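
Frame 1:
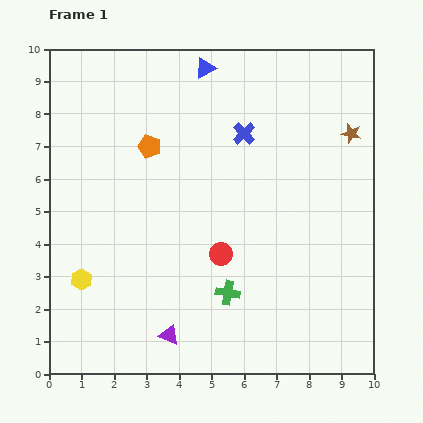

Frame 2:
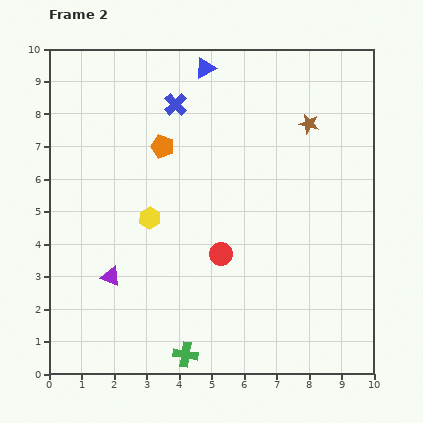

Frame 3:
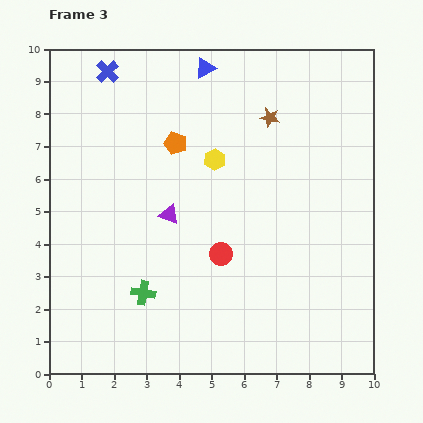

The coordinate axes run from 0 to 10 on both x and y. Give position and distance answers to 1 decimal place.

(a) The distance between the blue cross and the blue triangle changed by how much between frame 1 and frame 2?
-0.9

Distance in frame 1: 2.3. Distance in frame 2: 1.4.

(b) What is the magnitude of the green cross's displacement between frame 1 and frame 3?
2.6

The green cross moved from (5.5, 2.5) to (2.9, 2.5), a distance of √(2.6² + 0.0²) ≈ 2.6.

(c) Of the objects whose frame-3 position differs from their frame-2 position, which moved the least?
the orange pentagon

(moved 0.4)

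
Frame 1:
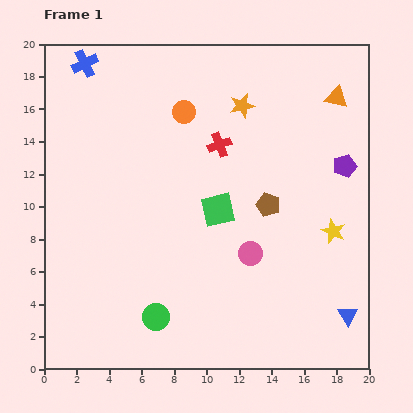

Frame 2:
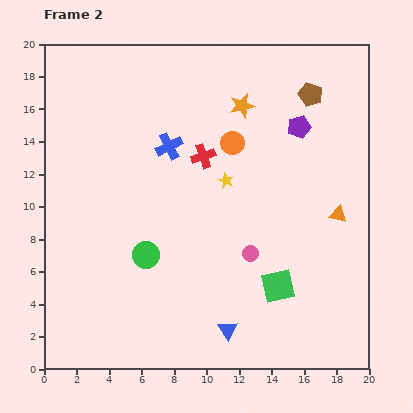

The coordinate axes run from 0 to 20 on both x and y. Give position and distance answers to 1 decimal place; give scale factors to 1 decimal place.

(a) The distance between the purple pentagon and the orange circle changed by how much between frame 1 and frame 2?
-6.2

Distance in frame 1: 10.4. Distance in frame 2: 4.2.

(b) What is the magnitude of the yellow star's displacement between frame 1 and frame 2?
7.3

The yellow star moved from (17.8, 8.5) to (11.2, 11.6), a distance of √(6.6² + 3.1²) ≈ 7.3.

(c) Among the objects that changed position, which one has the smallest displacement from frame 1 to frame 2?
the red cross

(moved 1.2)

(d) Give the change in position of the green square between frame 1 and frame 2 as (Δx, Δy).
(3.7, -4.7)

The green square was at (10.7, 9.8) in frame 1 and (14.4, 5.1) in frame 2.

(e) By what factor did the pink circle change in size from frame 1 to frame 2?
0.7×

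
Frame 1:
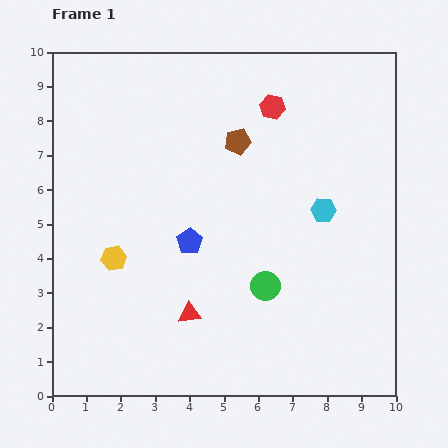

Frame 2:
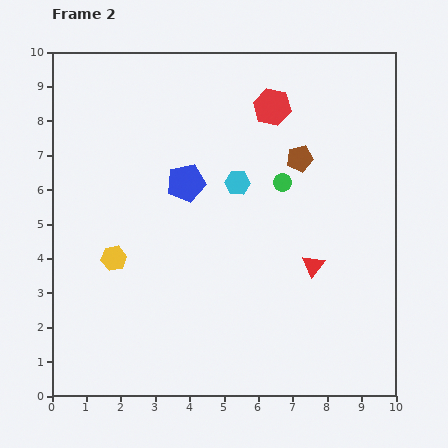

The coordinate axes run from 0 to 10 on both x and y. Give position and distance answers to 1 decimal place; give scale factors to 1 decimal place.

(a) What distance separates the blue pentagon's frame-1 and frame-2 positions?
1.7

The blue pentagon moved from (4.0, 4.5) to (3.9, 6.2), a distance of √(0.1² + 1.7²) ≈ 1.7.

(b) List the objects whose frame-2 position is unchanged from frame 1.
the yellow hexagon, the red hexagon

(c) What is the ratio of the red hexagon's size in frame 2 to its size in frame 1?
1.5×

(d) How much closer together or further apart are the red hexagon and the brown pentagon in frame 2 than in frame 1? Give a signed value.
+0.3

Distance in frame 1: 1.4. Distance in frame 2: 1.7.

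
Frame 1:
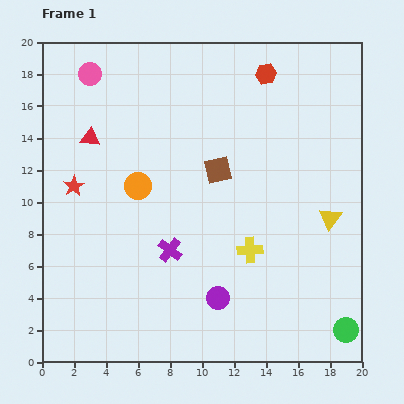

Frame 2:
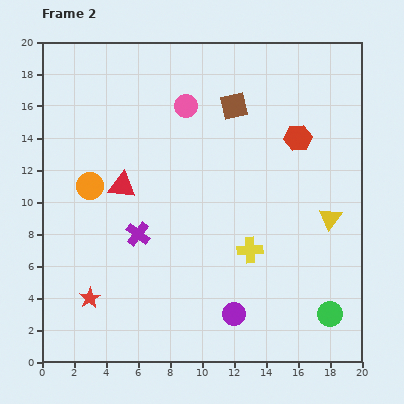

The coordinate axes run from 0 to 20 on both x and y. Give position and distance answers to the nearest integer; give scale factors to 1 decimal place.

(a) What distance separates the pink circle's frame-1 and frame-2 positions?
6

The pink circle moved from (3, 18) to (9, 16), a distance of √(6² + 2²) ≈ 6.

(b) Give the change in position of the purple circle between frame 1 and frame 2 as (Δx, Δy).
(1, -1)

The purple circle was at (11, 4) in frame 1 and (12, 3) in frame 2.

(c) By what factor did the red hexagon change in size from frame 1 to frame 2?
1.3×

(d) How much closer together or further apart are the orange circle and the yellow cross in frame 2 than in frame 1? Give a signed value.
+3

Distance in frame 1: 8. Distance in frame 2: 11.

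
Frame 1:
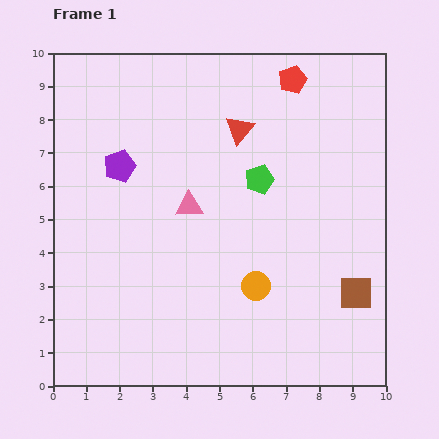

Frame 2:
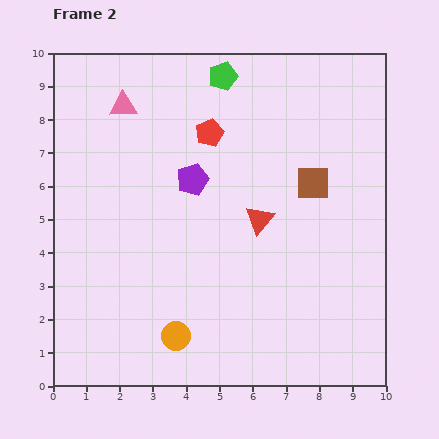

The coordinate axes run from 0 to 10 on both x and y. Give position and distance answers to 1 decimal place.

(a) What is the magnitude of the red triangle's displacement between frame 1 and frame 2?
2.8

The red triangle moved from (5.6, 7.7) to (6.2, 5.0), a distance of √(0.6² + 2.7²) ≈ 2.8.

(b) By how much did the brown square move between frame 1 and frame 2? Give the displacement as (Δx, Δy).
(-1.3, 3.3)

The brown square was at (9.1, 2.8) in frame 1 and (7.8, 6.1) in frame 2.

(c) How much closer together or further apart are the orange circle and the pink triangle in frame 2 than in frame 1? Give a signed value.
+4.0

Distance in frame 1: 3.1. Distance in frame 2: 7.1.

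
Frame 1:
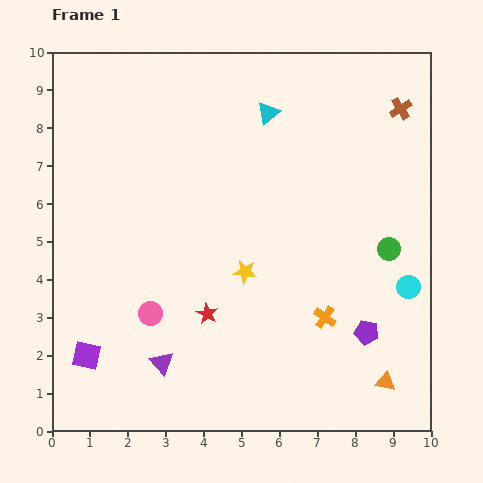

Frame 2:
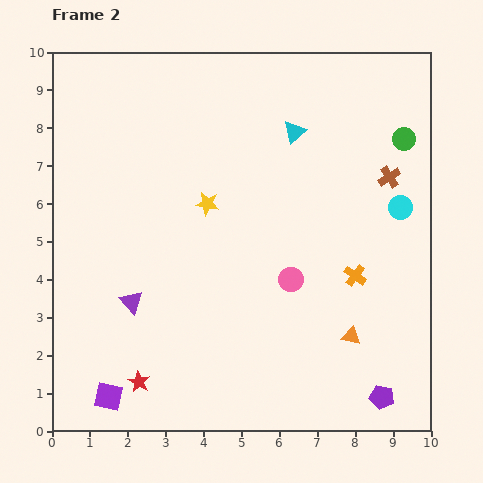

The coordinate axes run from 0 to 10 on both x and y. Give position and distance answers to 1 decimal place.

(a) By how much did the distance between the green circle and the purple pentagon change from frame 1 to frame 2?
+4.5

Distance in frame 1: 2.3. Distance in frame 2: 6.8.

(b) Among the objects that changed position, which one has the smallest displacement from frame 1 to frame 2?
the cyan triangle

(moved 0.9)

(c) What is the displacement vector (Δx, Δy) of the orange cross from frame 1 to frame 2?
(0.8, 1.1)

The orange cross was at (7.2, 3.0) in frame 1 and (8.0, 4.1) in frame 2.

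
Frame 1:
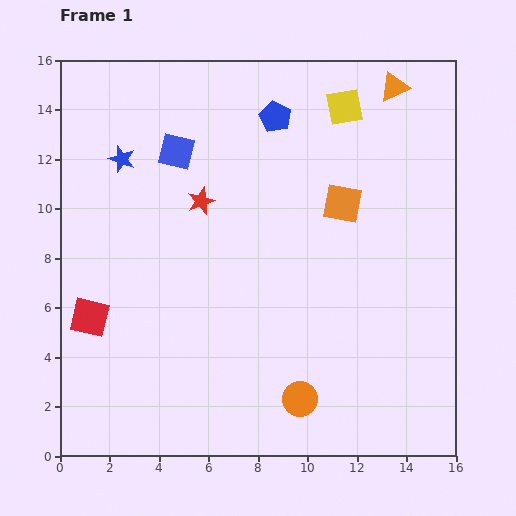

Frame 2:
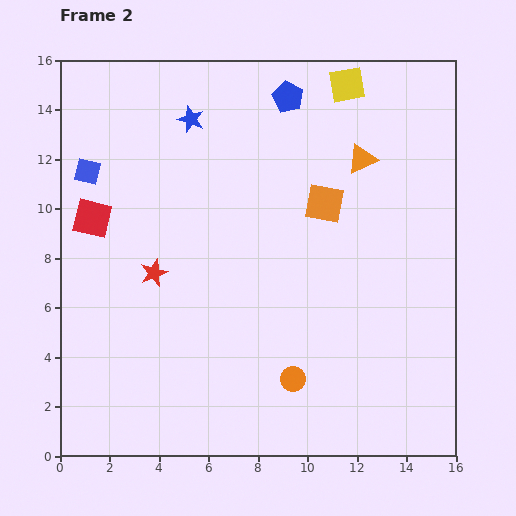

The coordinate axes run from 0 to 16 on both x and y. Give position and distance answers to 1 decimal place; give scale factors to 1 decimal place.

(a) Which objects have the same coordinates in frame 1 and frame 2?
none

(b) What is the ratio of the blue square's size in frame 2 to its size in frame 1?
0.7×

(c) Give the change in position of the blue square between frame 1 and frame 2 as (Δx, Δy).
(-3.6, -0.8)

The blue square was at (4.7, 12.3) in frame 1 and (1.1, 11.5) in frame 2.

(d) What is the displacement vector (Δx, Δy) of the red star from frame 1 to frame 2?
(-1.9, -2.9)

The red star was at (5.7, 10.3) in frame 1 and (3.8, 7.4) in frame 2.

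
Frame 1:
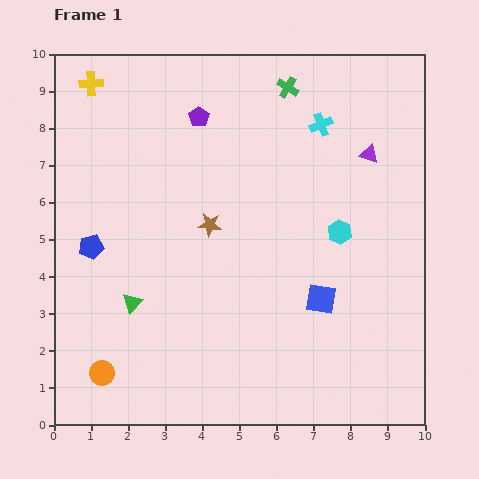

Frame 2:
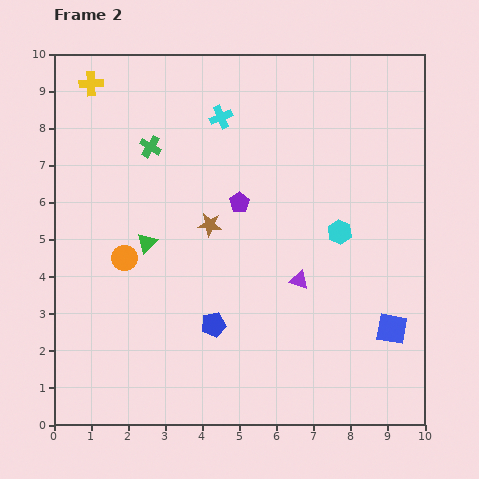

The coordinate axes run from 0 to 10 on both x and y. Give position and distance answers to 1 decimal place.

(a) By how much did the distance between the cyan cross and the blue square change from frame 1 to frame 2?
+2.6

Distance in frame 1: 4.7. Distance in frame 2: 7.3.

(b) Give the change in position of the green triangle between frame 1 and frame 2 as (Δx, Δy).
(0.4, 1.6)

The green triangle was at (2.1, 3.3) in frame 1 and (2.5, 4.9) in frame 2.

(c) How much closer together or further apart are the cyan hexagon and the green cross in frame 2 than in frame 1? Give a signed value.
+1.5

Distance in frame 1: 4.1. Distance in frame 2: 5.6.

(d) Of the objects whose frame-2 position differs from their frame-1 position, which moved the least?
the green triangle

(moved 1.6)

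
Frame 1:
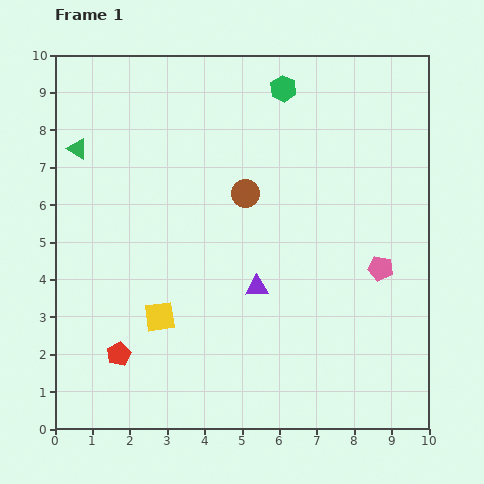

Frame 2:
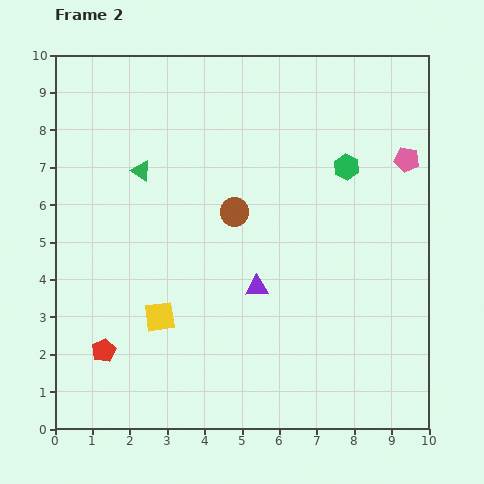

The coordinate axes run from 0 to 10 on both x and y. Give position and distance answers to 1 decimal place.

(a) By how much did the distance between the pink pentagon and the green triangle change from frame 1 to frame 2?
-1.6

Distance in frame 1: 8.7. Distance in frame 2: 7.1.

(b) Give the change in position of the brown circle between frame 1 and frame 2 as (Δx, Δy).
(-0.3, -0.5)

The brown circle was at (5.1, 6.3) in frame 1 and (4.8, 5.8) in frame 2.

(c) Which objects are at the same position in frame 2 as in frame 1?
the yellow square, the purple triangle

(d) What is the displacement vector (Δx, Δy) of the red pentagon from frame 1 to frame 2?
(-0.4, 0.1)

The red pentagon was at (1.7, 2.0) in frame 1 and (1.3, 2.1) in frame 2.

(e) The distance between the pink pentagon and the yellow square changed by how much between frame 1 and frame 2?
+1.8

Distance in frame 1: 6.0. Distance in frame 2: 7.8.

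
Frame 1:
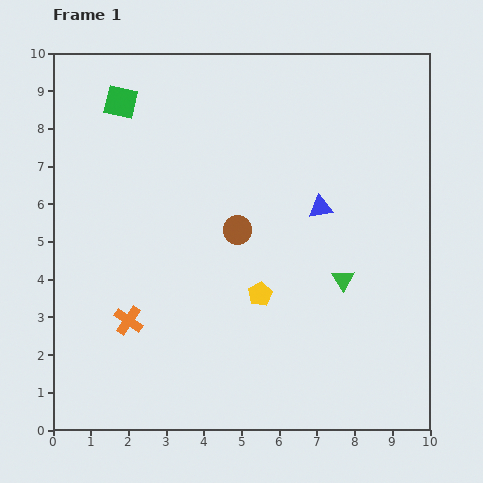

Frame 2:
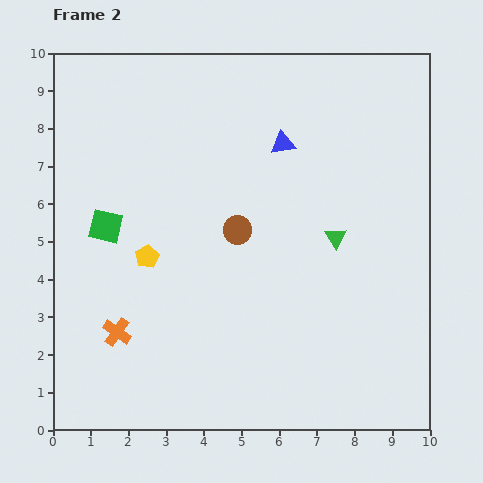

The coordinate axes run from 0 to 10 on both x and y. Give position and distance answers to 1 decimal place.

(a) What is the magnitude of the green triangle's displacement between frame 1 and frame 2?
1.1

The green triangle moved from (7.7, 4.0) to (7.5, 5.1), a distance of √(0.2² + 1.1²) ≈ 1.1.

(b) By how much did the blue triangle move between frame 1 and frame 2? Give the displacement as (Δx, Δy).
(-1.0, 1.7)

The blue triangle was at (7.1, 5.9) in frame 1 and (6.1, 7.6) in frame 2.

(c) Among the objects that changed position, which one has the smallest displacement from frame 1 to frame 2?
the orange cross

(moved 0.4)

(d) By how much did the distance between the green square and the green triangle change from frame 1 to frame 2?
-1.4

Distance in frame 1: 7.5. Distance in frame 2: 6.1.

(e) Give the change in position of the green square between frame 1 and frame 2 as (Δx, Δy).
(-0.4, -3.3)

The green square was at (1.8, 8.7) in frame 1 and (1.4, 5.4) in frame 2.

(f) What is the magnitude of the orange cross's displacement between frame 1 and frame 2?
0.4

The orange cross moved from (2.0, 2.9) to (1.7, 2.6), a distance of √(0.3² + 0.3²) ≈ 0.4.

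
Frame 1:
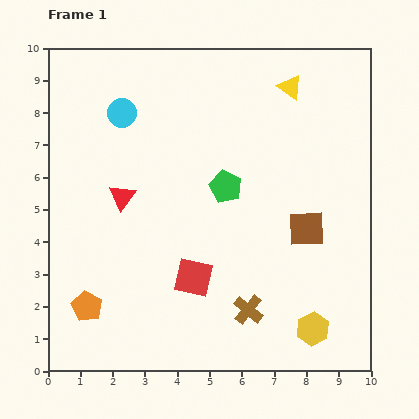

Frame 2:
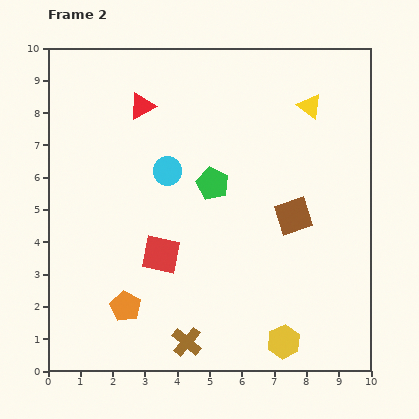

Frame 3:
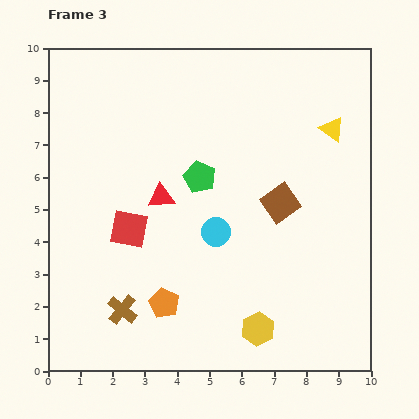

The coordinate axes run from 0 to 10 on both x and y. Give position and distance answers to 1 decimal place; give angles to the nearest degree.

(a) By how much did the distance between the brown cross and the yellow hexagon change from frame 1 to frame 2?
+0.9

Distance in frame 1: 2.1. Distance in frame 2: 3.0.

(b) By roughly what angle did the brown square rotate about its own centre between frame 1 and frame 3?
32° counter-clockwise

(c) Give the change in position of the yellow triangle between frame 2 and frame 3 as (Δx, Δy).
(0.7, -0.7)

The yellow triangle was at (8.1, 8.2) in frame 2 and (8.8, 7.5) in frame 3.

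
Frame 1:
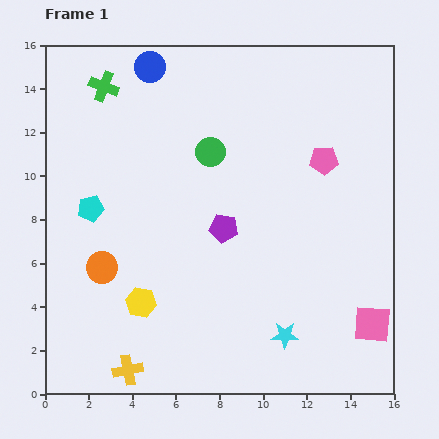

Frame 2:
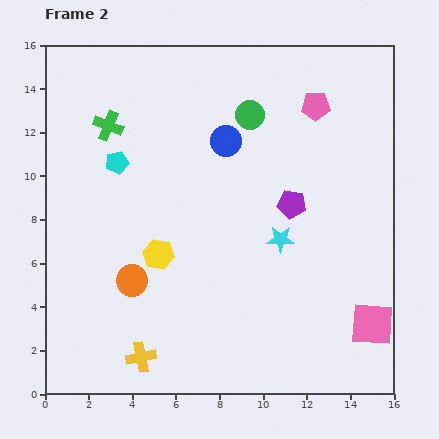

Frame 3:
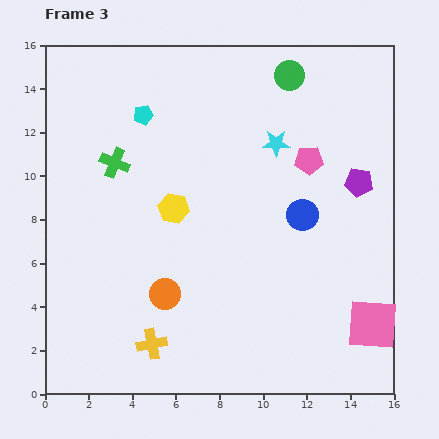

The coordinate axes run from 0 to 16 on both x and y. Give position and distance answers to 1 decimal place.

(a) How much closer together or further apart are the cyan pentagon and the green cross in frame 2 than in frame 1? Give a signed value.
-3.9

Distance in frame 1: 5.6. Distance in frame 2: 1.7.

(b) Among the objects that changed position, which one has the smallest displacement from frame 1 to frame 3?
the pink pentagon

(moved 0.7)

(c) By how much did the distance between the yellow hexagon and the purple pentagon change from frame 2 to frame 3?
+2.1

Distance in frame 2: 6.5. Distance in frame 3: 8.6.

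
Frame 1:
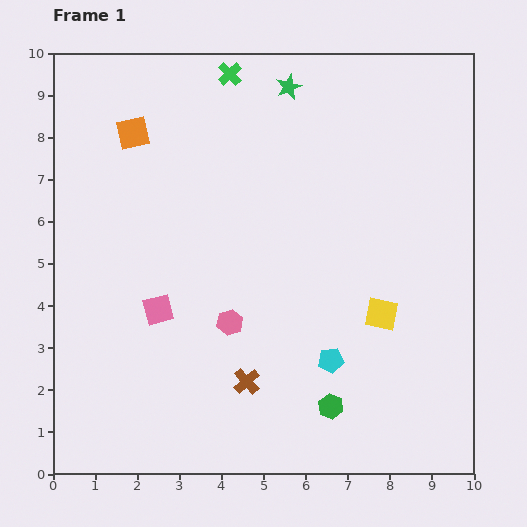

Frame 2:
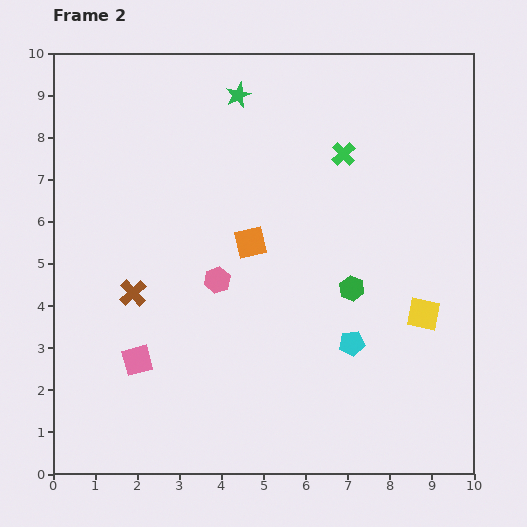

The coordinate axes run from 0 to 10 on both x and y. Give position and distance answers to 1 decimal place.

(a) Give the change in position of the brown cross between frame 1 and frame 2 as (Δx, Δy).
(-2.7, 2.1)

The brown cross was at (4.6, 2.2) in frame 1 and (1.9, 4.3) in frame 2.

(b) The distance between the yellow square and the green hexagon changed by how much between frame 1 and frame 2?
-0.7

Distance in frame 1: 2.5. Distance in frame 2: 1.8.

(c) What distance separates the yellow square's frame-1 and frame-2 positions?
1.0

The yellow square moved from (7.8, 3.8) to (8.8, 3.8), a distance of √(1.0² + 0.0²) ≈ 1.0.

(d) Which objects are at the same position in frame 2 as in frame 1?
none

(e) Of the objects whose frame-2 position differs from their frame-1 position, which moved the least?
the cyan pentagon

(moved 0.6)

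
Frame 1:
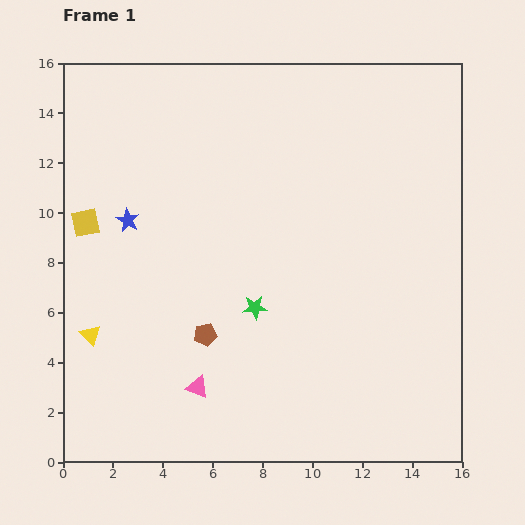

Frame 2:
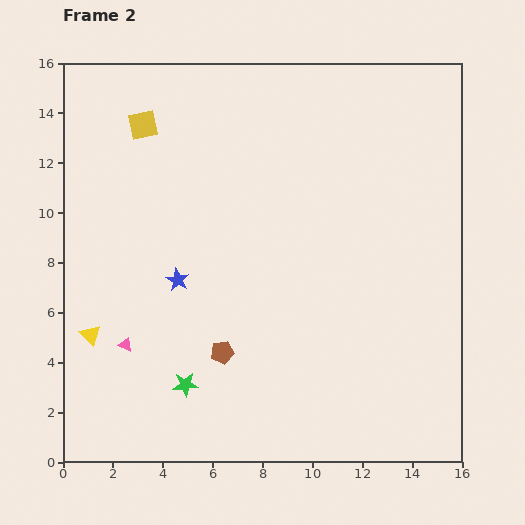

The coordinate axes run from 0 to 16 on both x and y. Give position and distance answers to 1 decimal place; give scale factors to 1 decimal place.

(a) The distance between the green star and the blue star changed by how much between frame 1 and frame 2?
-2.0

Distance in frame 1: 6.2. Distance in frame 2: 4.2.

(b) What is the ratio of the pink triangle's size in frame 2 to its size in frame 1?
0.6×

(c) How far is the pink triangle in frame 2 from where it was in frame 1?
3.4

The pink triangle moved from (5.4, 3.0) to (2.5, 4.7), a distance of √(2.9² + 1.7²) ≈ 3.4.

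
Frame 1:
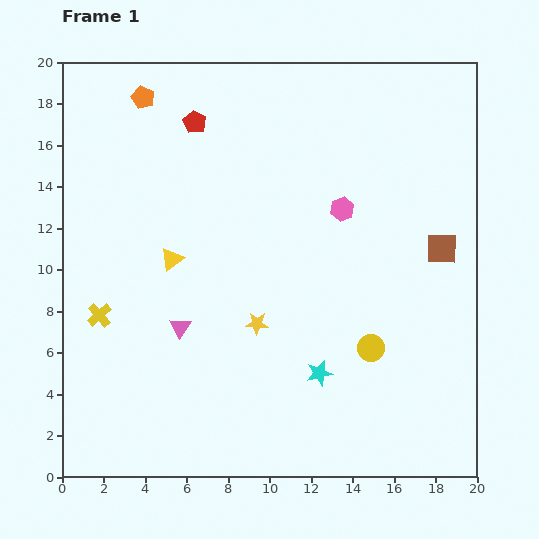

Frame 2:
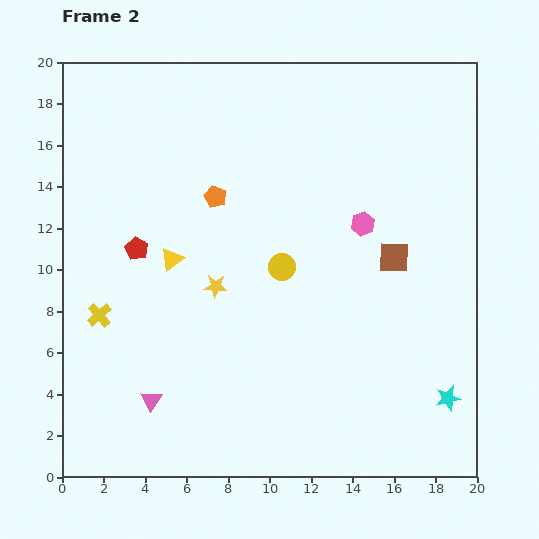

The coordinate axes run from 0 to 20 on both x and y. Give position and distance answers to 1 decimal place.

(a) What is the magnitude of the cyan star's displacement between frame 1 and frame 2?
6.3

The cyan star moved from (12.4, 5.0) to (18.6, 3.8), a distance of √(6.2² + 1.2²) ≈ 6.3.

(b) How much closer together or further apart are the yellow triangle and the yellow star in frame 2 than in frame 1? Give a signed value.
-2.6

Distance in frame 1: 5.1. Distance in frame 2: 2.5.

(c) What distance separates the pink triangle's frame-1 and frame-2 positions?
3.8

The pink triangle moved from (5.7, 7.2) to (4.3, 3.7), a distance of √(1.4² + 3.5²) ≈ 3.8.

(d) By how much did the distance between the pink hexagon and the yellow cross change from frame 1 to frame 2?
+0.6

Distance in frame 1: 12.8. Distance in frame 2: 13.4.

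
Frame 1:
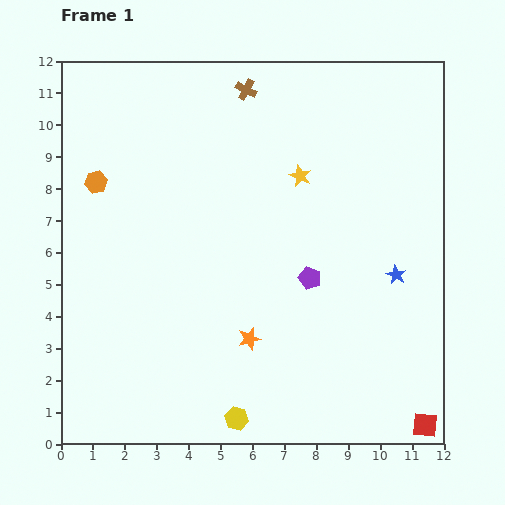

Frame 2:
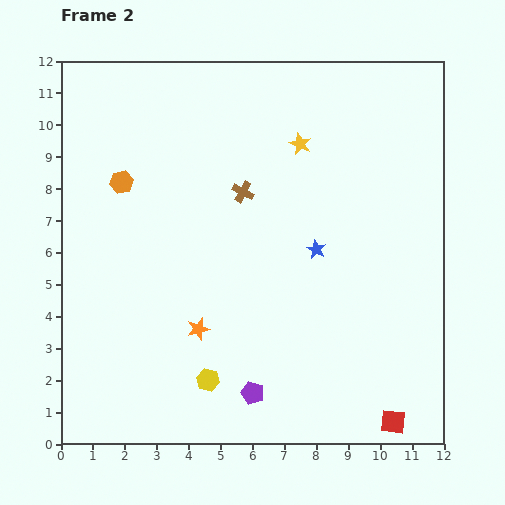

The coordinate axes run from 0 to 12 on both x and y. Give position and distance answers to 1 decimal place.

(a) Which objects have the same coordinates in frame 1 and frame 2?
none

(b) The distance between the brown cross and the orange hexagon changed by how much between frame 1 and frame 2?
-1.7

Distance in frame 1: 5.5. Distance in frame 2: 3.8.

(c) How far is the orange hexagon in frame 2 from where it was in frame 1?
0.8

The orange hexagon moved from (1.1, 8.2) to (1.9, 8.2), a distance of √(0.8² + 0.0²) ≈ 0.8.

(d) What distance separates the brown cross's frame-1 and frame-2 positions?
3.2

The brown cross moved from (5.8, 11.1) to (5.7, 7.9), a distance of √(0.1² + 3.2²) ≈ 3.2.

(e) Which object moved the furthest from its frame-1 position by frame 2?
the purple pentagon

(moved 4.0; next 3.2)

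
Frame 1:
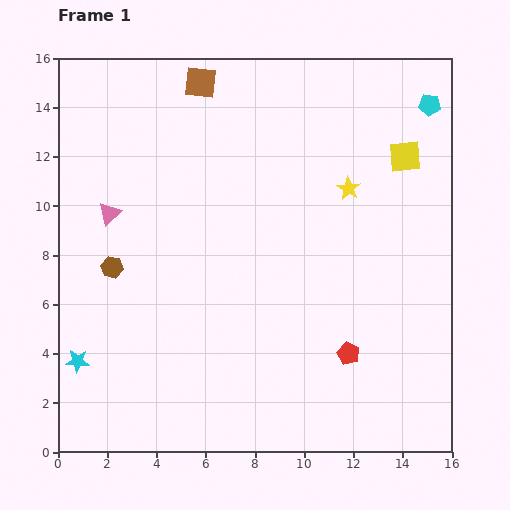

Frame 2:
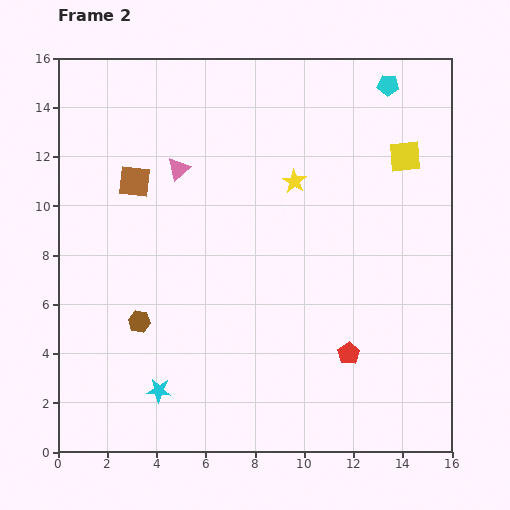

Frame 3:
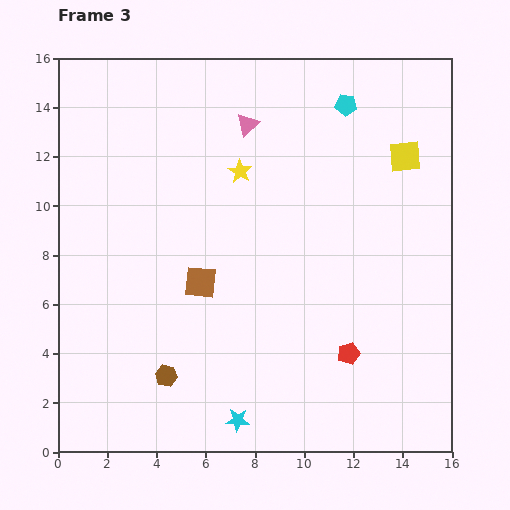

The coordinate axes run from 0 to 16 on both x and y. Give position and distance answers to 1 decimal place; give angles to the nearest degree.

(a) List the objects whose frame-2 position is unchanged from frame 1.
the yellow square, the red pentagon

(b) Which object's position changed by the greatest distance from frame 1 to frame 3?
the brown square

(moved 8.1; next 6.9)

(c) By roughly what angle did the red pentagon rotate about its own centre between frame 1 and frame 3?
31° clockwise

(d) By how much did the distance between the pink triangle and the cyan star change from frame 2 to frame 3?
+3.0

Distance in frame 2: 9.0. Distance in frame 3: 12.0.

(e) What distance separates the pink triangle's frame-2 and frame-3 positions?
3.3

The pink triangle moved from (4.9, 11.5) to (7.7, 13.3), a distance of √(2.8² + 1.8²) ≈ 3.3.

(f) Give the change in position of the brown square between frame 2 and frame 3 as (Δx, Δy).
(2.7, -4.1)

The brown square was at (3.1, 11.0) in frame 2 and (5.8, 6.9) in frame 3.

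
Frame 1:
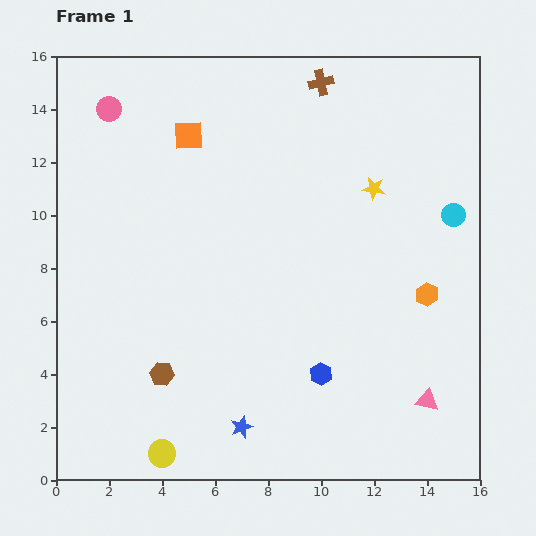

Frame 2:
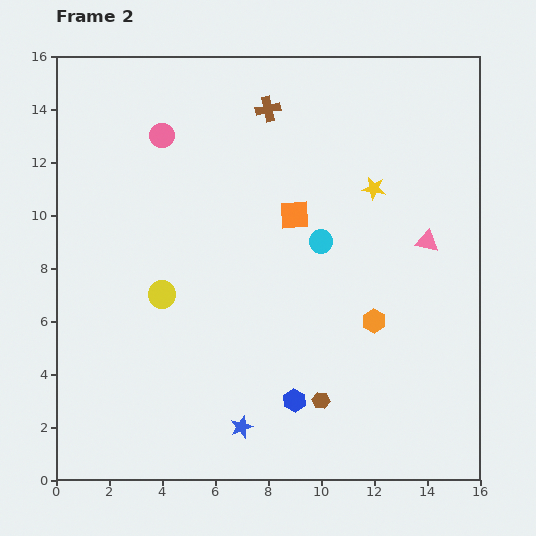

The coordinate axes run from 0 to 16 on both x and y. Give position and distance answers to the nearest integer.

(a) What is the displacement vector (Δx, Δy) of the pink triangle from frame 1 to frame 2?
(0, 6)

The pink triangle was at (14, 3) in frame 1 and (14, 9) in frame 2.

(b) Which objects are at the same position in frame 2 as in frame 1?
the yellow star, the blue star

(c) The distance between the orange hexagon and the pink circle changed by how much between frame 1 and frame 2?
-3

Distance in frame 1: 14. Distance in frame 2: 11.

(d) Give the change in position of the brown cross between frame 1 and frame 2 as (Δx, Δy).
(-2, -1)

The brown cross was at (10, 15) in frame 1 and (8, 14) in frame 2.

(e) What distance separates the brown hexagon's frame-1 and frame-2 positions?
6

The brown hexagon moved from (4, 4) to (10, 3), a distance of √(6² + 1²) ≈ 6.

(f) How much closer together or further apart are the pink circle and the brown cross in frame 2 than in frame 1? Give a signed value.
-4

Distance in frame 1: 8. Distance in frame 2: 4.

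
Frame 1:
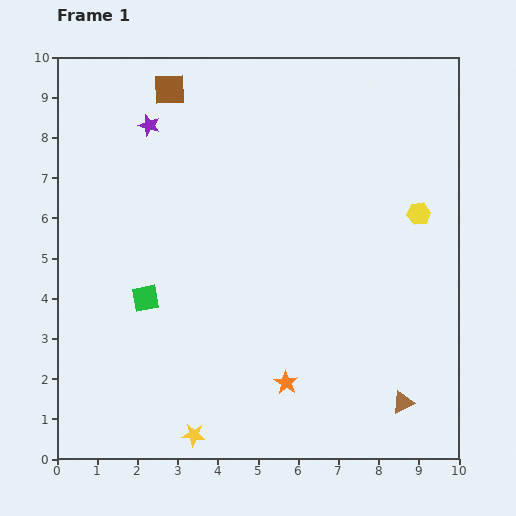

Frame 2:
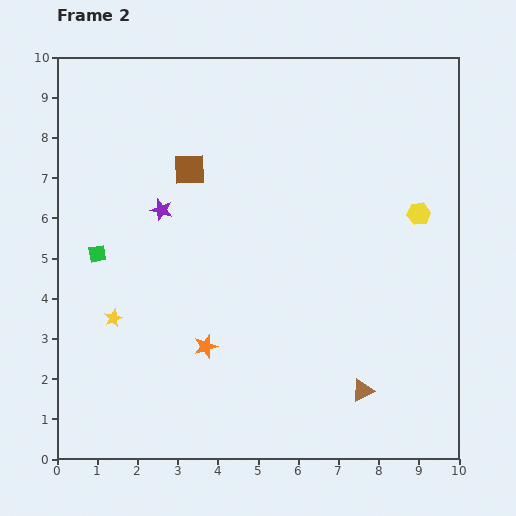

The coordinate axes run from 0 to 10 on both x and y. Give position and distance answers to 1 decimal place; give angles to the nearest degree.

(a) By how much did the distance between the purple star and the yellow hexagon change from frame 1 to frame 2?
-0.7

Distance in frame 1: 7.1. Distance in frame 2: 6.4.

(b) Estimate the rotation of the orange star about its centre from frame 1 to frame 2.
24° clockwise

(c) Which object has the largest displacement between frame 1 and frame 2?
the yellow star

(moved 3.5; next 2.2)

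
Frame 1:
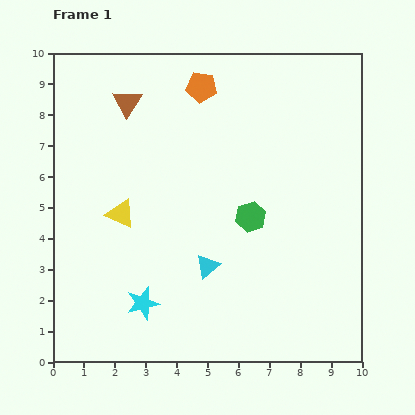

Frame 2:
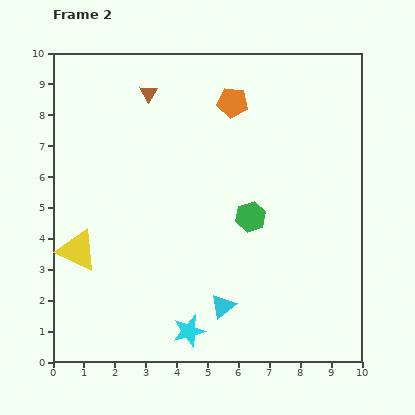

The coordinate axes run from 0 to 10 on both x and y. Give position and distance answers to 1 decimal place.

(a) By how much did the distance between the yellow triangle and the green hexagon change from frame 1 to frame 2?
+1.5

Distance in frame 1: 4.2. Distance in frame 2: 5.7.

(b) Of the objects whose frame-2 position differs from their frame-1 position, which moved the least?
the brown triangle

(moved 0.8)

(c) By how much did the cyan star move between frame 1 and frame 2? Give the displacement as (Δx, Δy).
(1.5, -0.9)

The cyan star was at (2.9, 1.9) in frame 1 and (4.4, 1.0) in frame 2.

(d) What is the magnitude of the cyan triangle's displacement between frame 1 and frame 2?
1.4

The cyan triangle moved from (5.0, 3.1) to (5.5, 1.8), a distance of √(0.5² + 1.3²) ≈ 1.4.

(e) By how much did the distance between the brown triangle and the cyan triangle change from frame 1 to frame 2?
+1.4

Distance in frame 1: 5.9. Distance in frame 2: 7.3.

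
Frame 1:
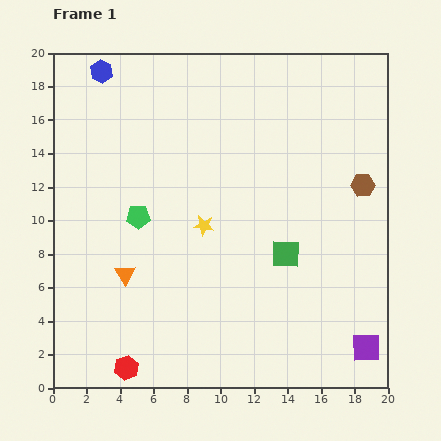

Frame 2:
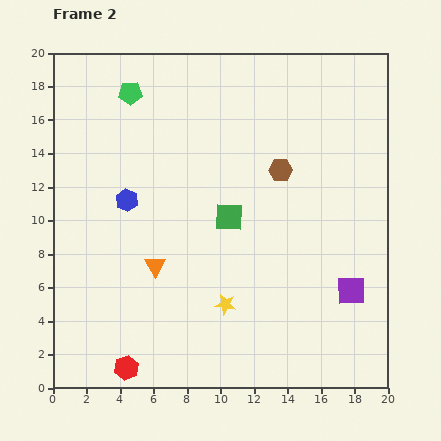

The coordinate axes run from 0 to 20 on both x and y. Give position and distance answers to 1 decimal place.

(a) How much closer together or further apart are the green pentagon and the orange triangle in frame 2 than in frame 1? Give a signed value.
+6.9

Distance in frame 1: 3.5. Distance in frame 2: 10.4.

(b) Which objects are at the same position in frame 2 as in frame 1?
the red hexagon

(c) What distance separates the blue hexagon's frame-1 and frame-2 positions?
7.8

The blue hexagon moved from (2.9, 18.9) to (4.4, 11.2), a distance of √(1.5² + 7.7²) ≈ 7.8.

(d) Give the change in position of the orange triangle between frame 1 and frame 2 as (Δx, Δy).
(1.8, 0.5)

The orange triangle was at (4.3, 6.8) in frame 1 and (6.1, 7.3) in frame 2.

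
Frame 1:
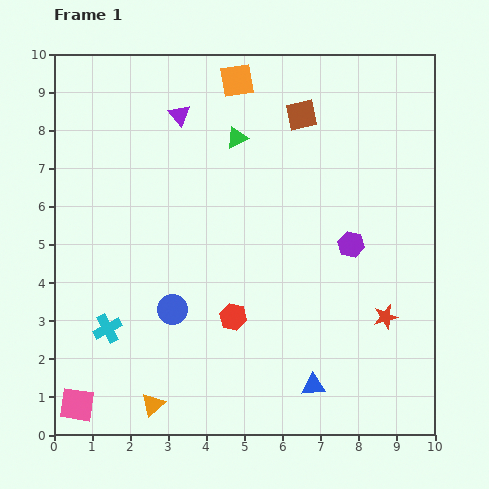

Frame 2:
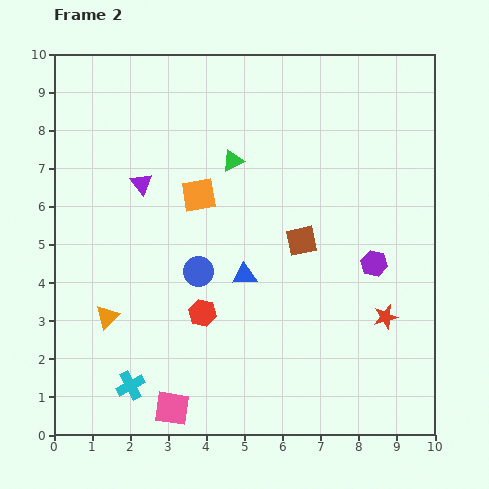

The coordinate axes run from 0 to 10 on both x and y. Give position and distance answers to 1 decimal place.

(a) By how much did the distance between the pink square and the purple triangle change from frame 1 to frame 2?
-2.1

Distance in frame 1: 8.1. Distance in frame 2: 6.0.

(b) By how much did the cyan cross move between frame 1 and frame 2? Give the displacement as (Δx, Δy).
(0.6, -1.5)

The cyan cross was at (1.4, 2.8) in frame 1 and (2.0, 1.3) in frame 2.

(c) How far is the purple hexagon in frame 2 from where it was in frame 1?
0.8

The purple hexagon moved from (7.8, 5.0) to (8.4, 4.5), a distance of √(0.6² + 0.5²) ≈ 0.8.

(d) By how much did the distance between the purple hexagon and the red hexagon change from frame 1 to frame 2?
+1.1

Distance in frame 1: 3.6. Distance in frame 2: 4.7.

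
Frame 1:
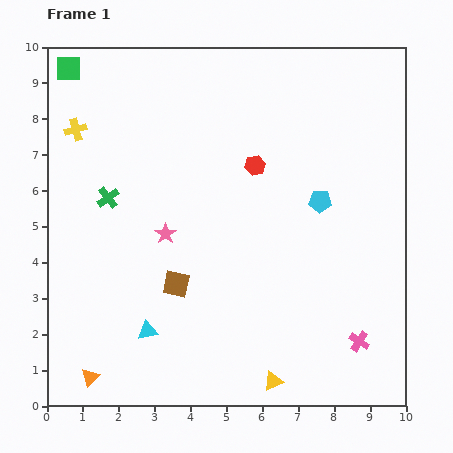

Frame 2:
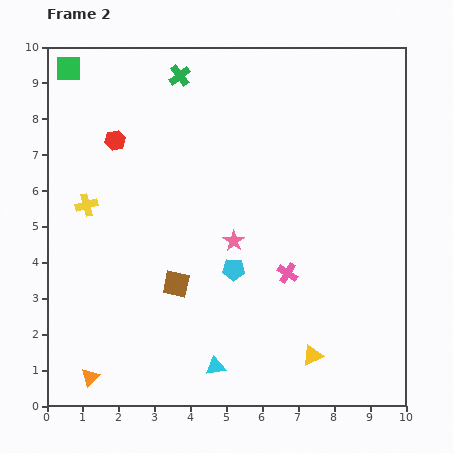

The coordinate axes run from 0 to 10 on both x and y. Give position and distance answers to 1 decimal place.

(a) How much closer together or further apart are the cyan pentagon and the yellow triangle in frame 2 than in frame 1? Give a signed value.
-1.9

Distance in frame 1: 5.2. Distance in frame 2: 3.3.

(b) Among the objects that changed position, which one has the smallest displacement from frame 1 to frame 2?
the yellow triangle

(moved 1.3)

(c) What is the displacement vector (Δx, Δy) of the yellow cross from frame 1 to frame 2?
(0.3, -2.1)

The yellow cross was at (0.8, 7.7) in frame 1 and (1.1, 5.6) in frame 2.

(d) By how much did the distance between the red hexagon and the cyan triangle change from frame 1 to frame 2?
+1.4

Distance in frame 1: 5.5. Distance in frame 2: 6.9.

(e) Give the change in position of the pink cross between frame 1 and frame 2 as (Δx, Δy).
(-2.0, 1.9)

The pink cross was at (8.7, 1.8) in frame 1 and (6.7, 3.7) in frame 2.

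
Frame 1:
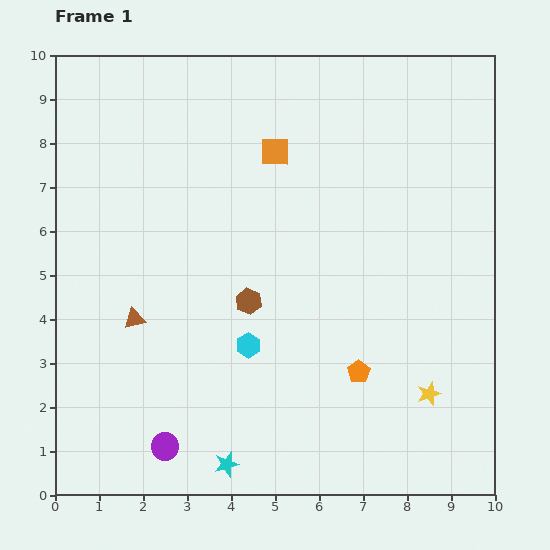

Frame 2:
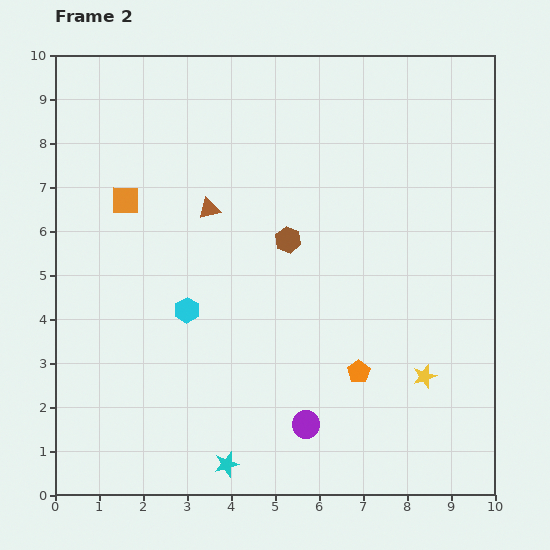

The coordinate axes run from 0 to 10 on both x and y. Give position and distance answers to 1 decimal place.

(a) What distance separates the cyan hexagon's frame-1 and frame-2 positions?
1.6

The cyan hexagon moved from (4.4, 3.4) to (3.0, 4.2), a distance of √(1.4² + 0.8²) ≈ 1.6.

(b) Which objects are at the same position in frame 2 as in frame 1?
the orange pentagon, the cyan star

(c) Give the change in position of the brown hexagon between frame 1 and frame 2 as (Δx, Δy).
(0.9, 1.4)

The brown hexagon was at (4.4, 4.4) in frame 1 and (5.3, 5.8) in frame 2.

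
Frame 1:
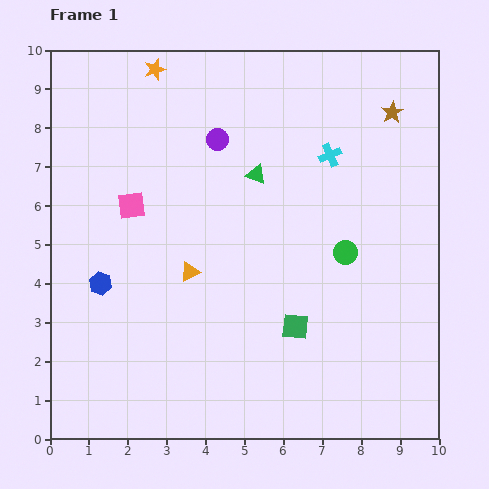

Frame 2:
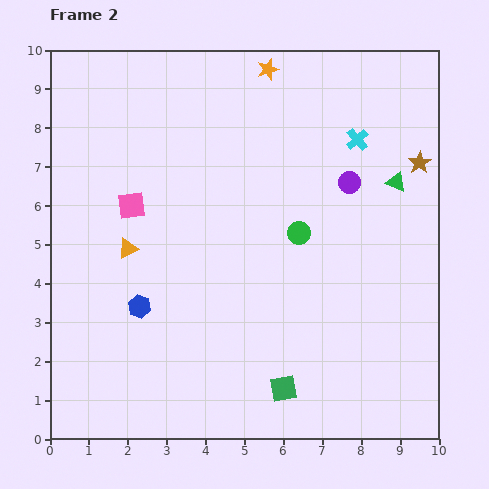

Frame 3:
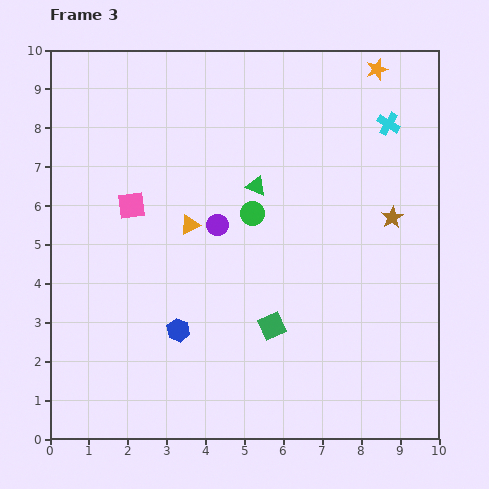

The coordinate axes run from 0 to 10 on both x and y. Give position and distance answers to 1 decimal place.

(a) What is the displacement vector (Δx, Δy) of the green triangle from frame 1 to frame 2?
(3.6, -0.2)

The green triangle was at (5.3, 6.8) in frame 1 and (8.9, 6.6) in frame 2.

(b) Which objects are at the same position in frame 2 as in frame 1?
the pink square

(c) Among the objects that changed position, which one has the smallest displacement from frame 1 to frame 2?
the cyan cross

(moved 0.8)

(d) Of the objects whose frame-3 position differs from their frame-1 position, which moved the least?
the green triangle

(moved 0.3)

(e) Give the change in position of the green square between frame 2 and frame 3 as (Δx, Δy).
(-0.3, 1.6)

The green square was at (6.0, 1.3) in frame 2 and (5.7, 2.9) in frame 3.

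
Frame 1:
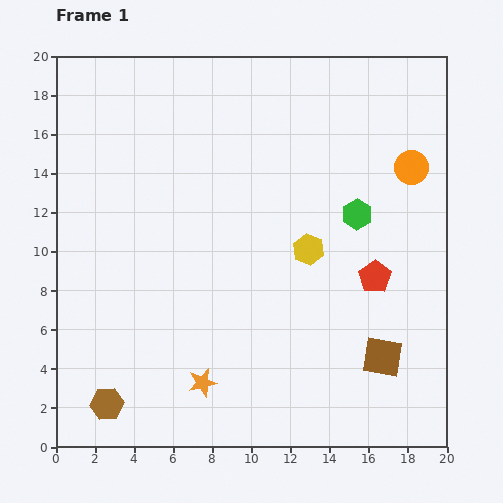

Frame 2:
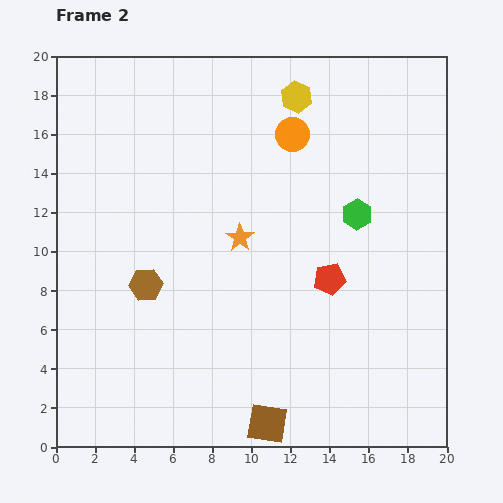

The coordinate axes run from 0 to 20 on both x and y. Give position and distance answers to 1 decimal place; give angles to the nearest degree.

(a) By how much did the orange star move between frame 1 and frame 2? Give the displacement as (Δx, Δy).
(1.9, 7.4)

The orange star was at (7.5, 3.3) in frame 1 and (9.4, 10.7) in frame 2.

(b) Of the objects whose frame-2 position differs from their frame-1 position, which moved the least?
the red pentagon

(moved 2.3)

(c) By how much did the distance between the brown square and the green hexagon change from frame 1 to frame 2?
+4.2

Distance in frame 1: 7.4. Distance in frame 2: 11.6.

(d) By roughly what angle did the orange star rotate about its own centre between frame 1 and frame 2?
22° counter-clockwise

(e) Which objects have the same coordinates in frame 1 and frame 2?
the green hexagon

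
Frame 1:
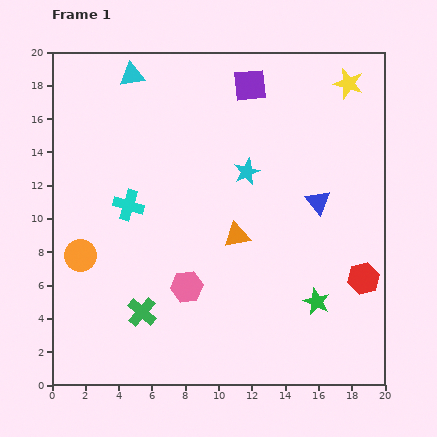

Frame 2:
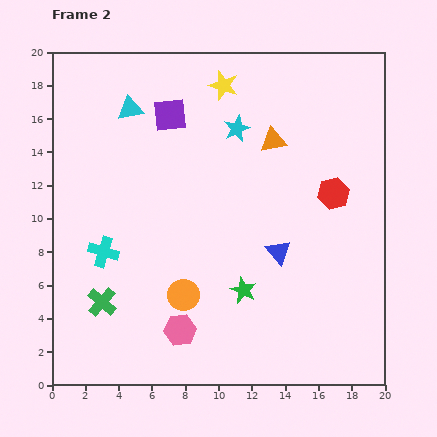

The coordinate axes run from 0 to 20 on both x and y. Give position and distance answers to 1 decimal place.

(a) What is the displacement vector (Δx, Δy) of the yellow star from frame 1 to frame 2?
(-7.5, -0.1)

The yellow star was at (17.8, 18.1) in frame 1 and (10.3, 18.0) in frame 2.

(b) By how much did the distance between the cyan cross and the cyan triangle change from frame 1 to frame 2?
+0.9

Distance in frame 1: 7.8. Distance in frame 2: 8.7.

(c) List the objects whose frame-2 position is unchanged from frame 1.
none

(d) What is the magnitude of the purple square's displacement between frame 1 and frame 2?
5.1

The purple square moved from (11.9, 18.0) to (7.1, 16.2), a distance of √(4.8² + 1.8²) ≈ 5.1.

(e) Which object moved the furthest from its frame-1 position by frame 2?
the yellow star

(moved 7.5; next 6.6)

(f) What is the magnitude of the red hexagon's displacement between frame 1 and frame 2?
5.4

The red hexagon moved from (18.7, 6.4) to (16.9, 11.5), a distance of √(1.8² + 5.1²) ≈ 5.4.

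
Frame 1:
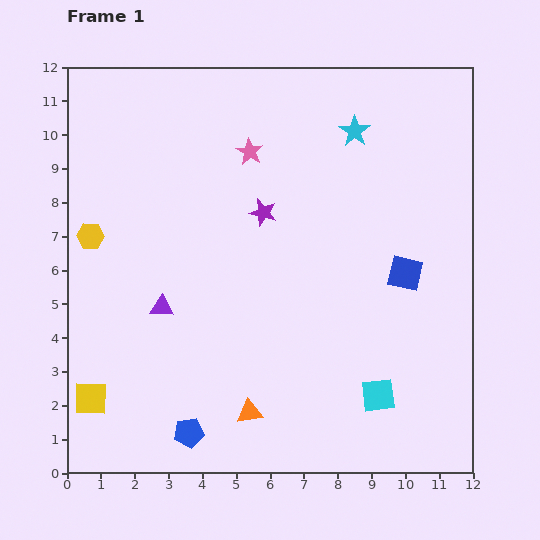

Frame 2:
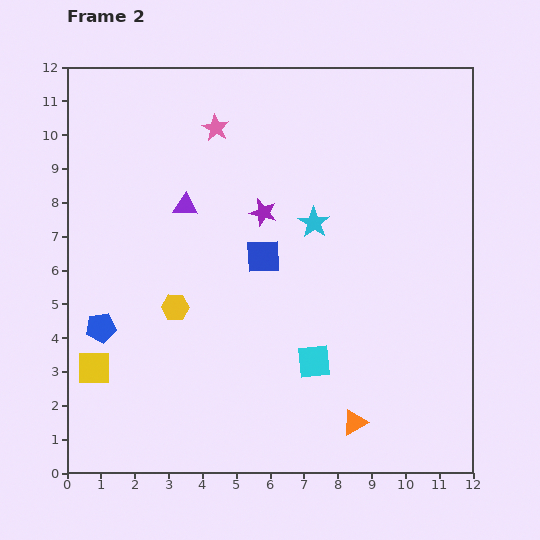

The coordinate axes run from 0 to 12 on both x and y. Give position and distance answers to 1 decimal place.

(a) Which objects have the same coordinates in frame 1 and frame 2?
the purple star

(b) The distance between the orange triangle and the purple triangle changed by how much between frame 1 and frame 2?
+4.1

Distance in frame 1: 4.0. Distance in frame 2: 8.1.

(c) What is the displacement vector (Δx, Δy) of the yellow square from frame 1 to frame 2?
(0.1, 0.9)

The yellow square was at (0.7, 2.2) in frame 1 and (0.8, 3.1) in frame 2.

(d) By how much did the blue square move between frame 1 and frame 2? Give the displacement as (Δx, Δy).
(-4.2, 0.5)

The blue square was at (10.0, 5.9) in frame 1 and (5.8, 6.4) in frame 2.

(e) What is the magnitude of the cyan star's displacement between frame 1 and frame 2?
3.0

The cyan star moved from (8.5, 10.1) to (7.3, 7.4), a distance of √(1.2² + 2.7²) ≈ 3.0.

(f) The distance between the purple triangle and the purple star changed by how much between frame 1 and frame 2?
-1.8

Distance in frame 1: 4.1. Distance in frame 2: 2.3.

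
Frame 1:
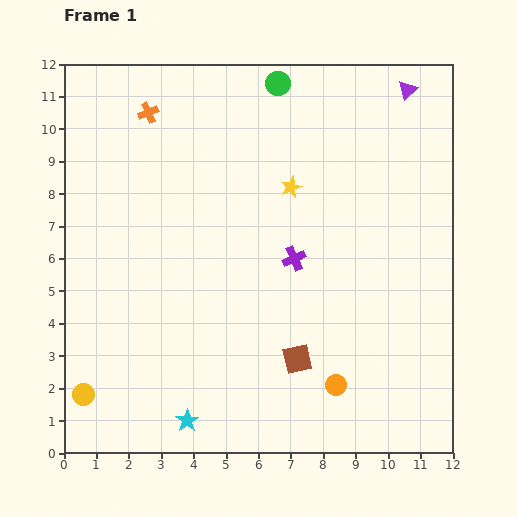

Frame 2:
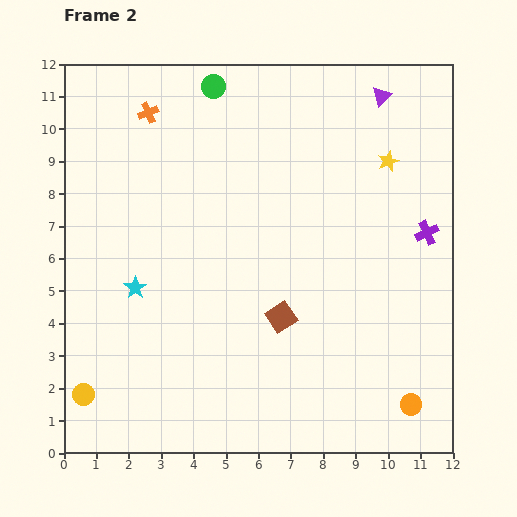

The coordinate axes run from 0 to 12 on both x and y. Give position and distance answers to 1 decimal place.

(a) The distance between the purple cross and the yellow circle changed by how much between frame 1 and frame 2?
+4.0

Distance in frame 1: 7.7. Distance in frame 2: 11.7.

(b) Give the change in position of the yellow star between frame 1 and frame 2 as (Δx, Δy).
(3.0, 0.8)

The yellow star was at (7.0, 8.2) in frame 1 and (10.0, 9.0) in frame 2.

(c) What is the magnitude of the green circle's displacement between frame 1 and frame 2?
2.0

The green circle moved from (6.6, 11.4) to (4.6, 11.3), a distance of √(2.0² + 0.1²) ≈ 2.0.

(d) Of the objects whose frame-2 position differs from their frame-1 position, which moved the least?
the purple triangle

(moved 0.8)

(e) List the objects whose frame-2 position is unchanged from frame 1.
the yellow circle, the orange cross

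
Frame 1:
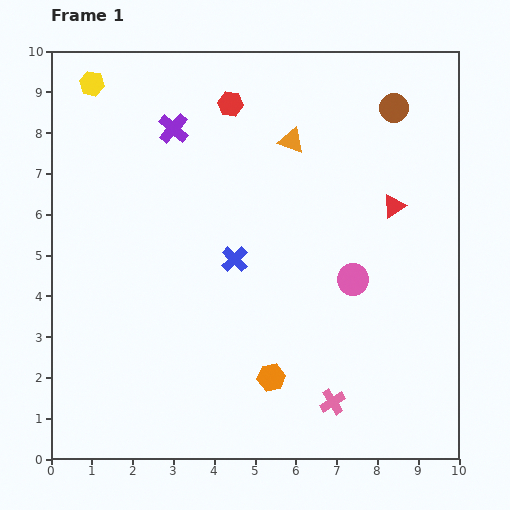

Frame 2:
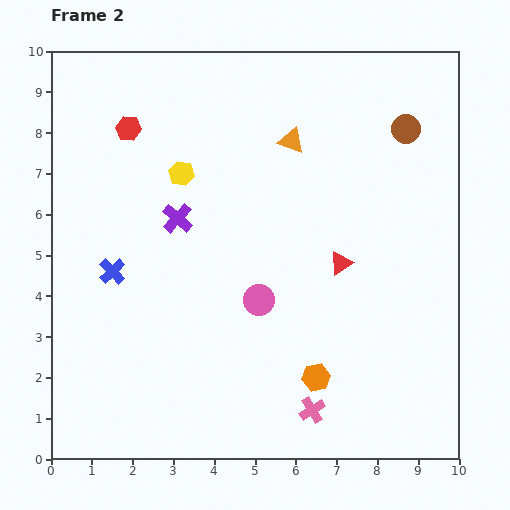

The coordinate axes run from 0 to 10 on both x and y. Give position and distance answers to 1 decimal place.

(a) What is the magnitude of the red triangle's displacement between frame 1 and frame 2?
1.9

The red triangle moved from (8.4, 6.2) to (7.1, 4.8), a distance of √(1.3² + 1.4²) ≈ 1.9.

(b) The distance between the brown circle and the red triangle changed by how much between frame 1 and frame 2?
+1.3

Distance in frame 1: 2.4. Distance in frame 2: 3.7.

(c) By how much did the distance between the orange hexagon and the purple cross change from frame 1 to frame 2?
-1.4

Distance in frame 1: 6.6. Distance in frame 2: 5.2.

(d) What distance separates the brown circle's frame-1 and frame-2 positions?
0.6

The brown circle moved from (8.4, 8.6) to (8.7, 8.1), a distance of √(0.3² + 0.5²) ≈ 0.6.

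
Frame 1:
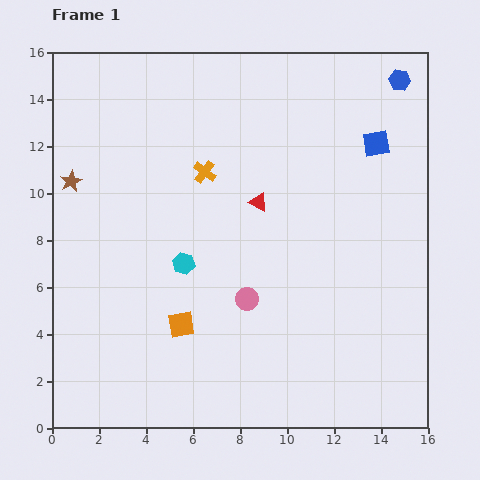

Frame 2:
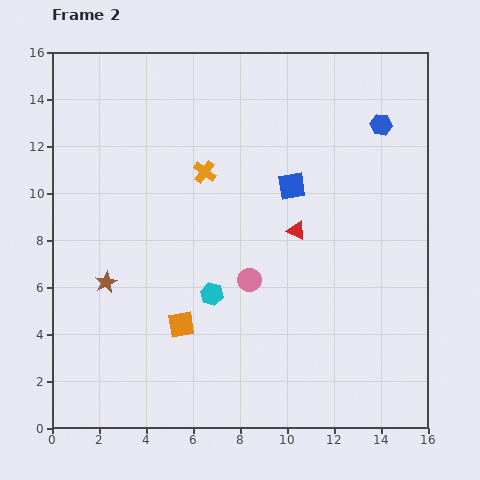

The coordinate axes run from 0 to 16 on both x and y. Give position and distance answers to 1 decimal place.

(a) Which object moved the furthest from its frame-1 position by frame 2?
the brown star

(moved 4.6; next 4.0)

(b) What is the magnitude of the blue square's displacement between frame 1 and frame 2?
4.0

The blue square moved from (13.8, 12.1) to (10.2, 10.3), a distance of √(3.6² + 1.8²) ≈ 4.0.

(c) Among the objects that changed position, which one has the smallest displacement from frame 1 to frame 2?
the pink circle

(moved 0.8)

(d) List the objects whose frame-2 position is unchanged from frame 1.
the orange square, the orange cross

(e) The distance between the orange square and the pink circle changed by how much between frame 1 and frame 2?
+0.5

Distance in frame 1: 3.0. Distance in frame 2: 3.5.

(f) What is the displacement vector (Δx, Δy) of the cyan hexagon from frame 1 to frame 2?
(1.2, -1.3)

The cyan hexagon was at (5.6, 7.0) in frame 1 and (6.8, 5.7) in frame 2.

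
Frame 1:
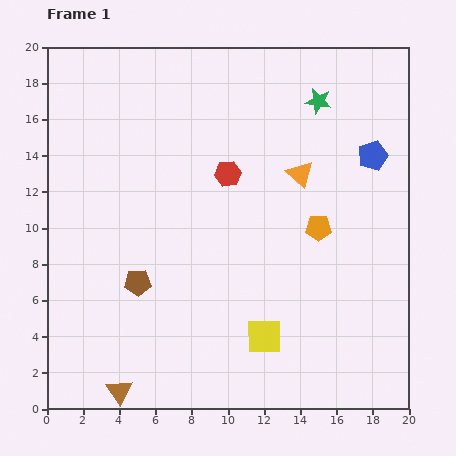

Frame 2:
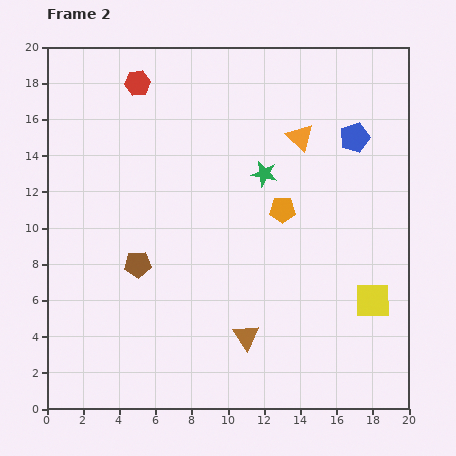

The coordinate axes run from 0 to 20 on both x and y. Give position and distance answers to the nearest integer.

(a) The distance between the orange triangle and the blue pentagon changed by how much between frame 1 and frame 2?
-1

Distance in frame 1: 4. Distance in frame 2: 3.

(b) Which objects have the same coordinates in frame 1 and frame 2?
none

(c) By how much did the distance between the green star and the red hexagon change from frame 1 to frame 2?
+3

Distance in frame 1: 6. Distance in frame 2: 9.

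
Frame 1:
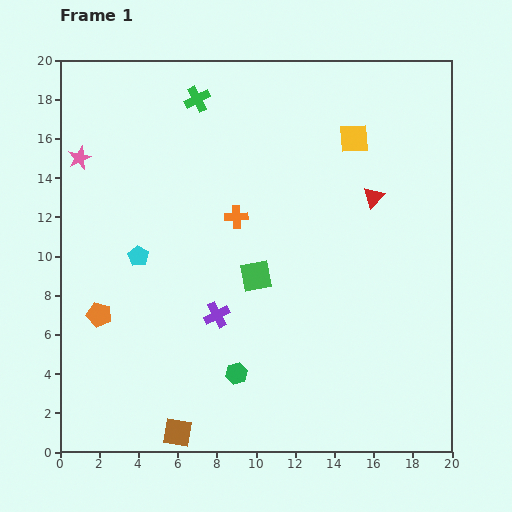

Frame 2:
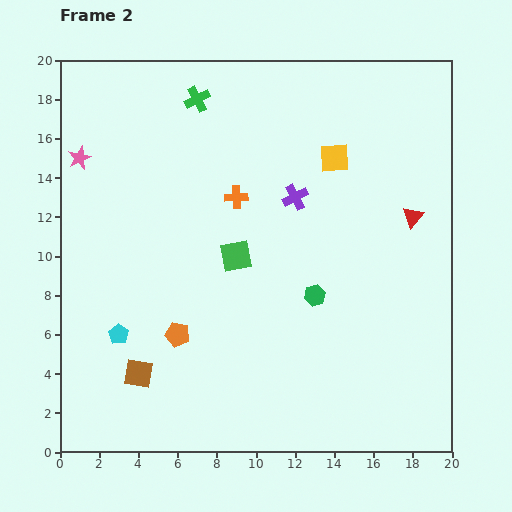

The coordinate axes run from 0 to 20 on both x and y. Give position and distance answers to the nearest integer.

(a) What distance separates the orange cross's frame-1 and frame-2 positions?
1

The orange cross moved from (9, 12) to (9, 13), a distance of √(0² + 1²) ≈ 1.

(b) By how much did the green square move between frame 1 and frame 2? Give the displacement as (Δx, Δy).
(-1, 1)

The green square was at (10, 9) in frame 1 and (9, 10) in frame 2.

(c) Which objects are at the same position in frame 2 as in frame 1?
the green cross, the pink star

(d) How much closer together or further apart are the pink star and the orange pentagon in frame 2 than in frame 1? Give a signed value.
+2

Distance in frame 1: 8. Distance in frame 2: 10.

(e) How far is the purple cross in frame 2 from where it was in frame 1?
7

The purple cross moved from (8, 7) to (12, 13), a distance of √(4² + 6²) ≈ 7.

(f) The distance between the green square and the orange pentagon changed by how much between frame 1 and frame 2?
-3

Distance in frame 1: 8. Distance in frame 2: 5.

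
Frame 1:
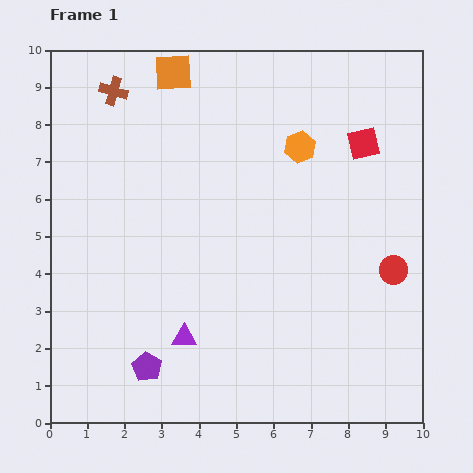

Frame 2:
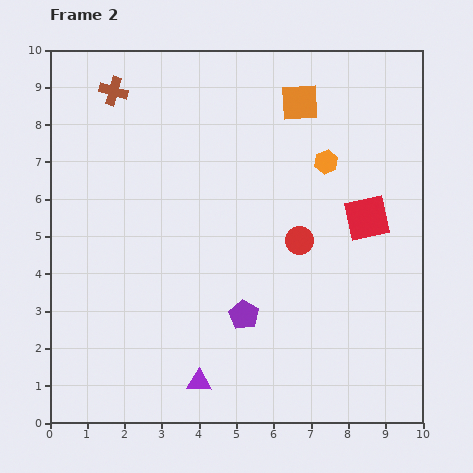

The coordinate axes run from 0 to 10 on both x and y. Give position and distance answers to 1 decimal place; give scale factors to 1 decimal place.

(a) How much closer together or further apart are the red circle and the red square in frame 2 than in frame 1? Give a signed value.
-1.6

Distance in frame 1: 3.5. Distance in frame 2: 1.9.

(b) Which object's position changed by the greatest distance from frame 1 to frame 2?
the orange square

(moved 3.5; next 3.0)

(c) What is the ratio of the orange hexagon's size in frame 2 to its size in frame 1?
0.8×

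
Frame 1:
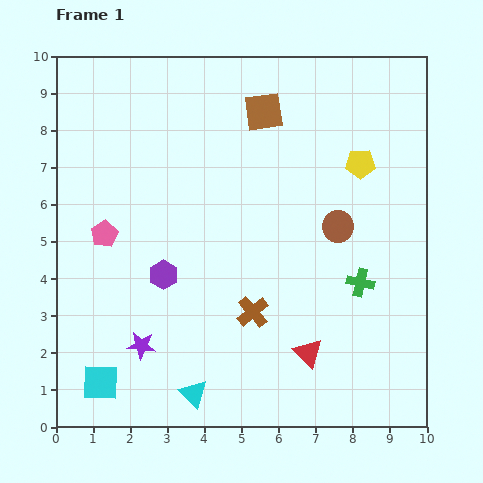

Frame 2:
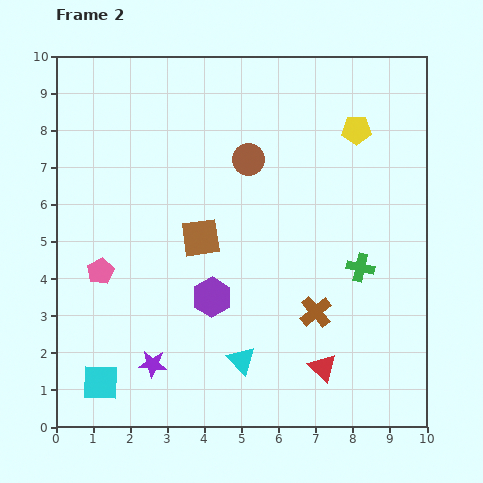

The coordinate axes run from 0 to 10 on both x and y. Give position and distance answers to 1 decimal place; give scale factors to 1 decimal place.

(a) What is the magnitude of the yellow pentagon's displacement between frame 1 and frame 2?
0.9

The yellow pentagon moved from (8.2, 7.1) to (8.1, 8.0), a distance of √(0.1² + 0.9²) ≈ 0.9.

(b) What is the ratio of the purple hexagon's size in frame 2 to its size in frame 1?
1.3×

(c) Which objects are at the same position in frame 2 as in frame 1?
the cyan square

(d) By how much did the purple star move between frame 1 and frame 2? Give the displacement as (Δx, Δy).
(0.3, -0.5)

The purple star was at (2.3, 2.2) in frame 1 and (2.6, 1.7) in frame 2.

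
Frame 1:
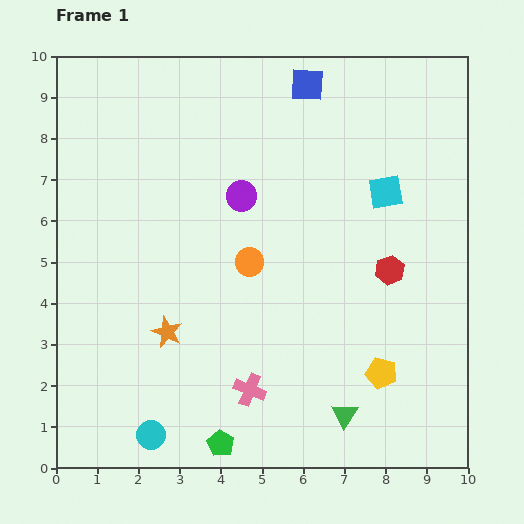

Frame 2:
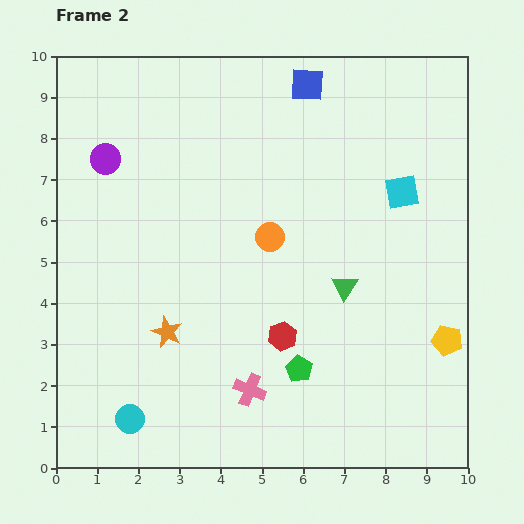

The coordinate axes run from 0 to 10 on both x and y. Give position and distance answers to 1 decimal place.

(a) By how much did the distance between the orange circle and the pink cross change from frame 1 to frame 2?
+0.6

Distance in frame 1: 3.1. Distance in frame 2: 3.7.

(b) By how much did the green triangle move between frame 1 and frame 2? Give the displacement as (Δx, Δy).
(0.0, 3.1)

The green triangle was at (7.0, 1.3) in frame 1 and (7.0, 4.4) in frame 2.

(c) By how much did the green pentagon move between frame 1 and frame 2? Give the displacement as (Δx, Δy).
(1.9, 1.8)

The green pentagon was at (4.0, 0.6) in frame 1 and (5.9, 2.4) in frame 2.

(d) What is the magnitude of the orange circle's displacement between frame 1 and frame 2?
0.8

The orange circle moved from (4.7, 5.0) to (5.2, 5.6), a distance of √(0.5² + 0.6²) ≈ 0.8.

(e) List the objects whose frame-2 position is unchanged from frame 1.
the orange star, the pink cross, the blue square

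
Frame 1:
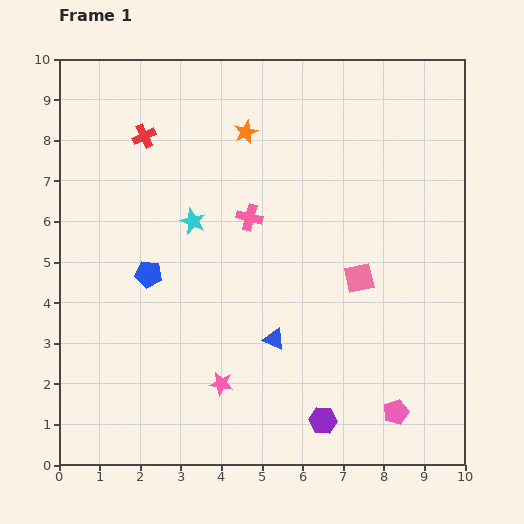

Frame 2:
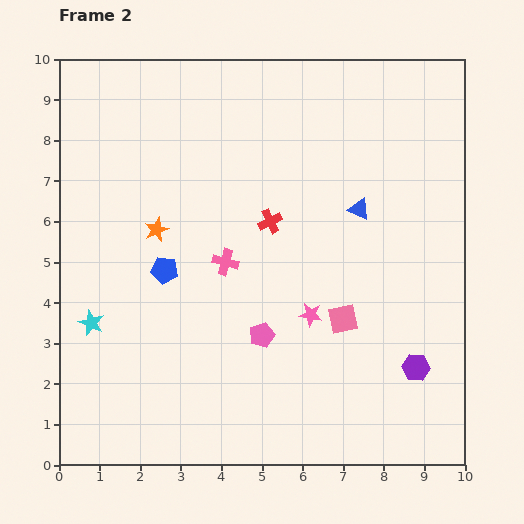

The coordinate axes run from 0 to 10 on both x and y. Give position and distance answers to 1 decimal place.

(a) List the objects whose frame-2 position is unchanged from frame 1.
none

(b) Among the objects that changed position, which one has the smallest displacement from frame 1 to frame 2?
the blue pentagon

(moved 0.4)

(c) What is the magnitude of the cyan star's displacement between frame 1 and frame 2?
3.5

The cyan star moved from (3.3, 6.0) to (0.8, 3.5), a distance of √(2.5² + 2.5²) ≈ 3.5.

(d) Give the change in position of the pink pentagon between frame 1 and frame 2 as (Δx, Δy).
(-3.3, 1.9)

The pink pentagon was at (8.3, 1.3) in frame 1 and (5.0, 3.2) in frame 2.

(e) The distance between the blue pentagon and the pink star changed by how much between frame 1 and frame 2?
+0.6

Distance in frame 1: 3.2. Distance in frame 2: 3.8.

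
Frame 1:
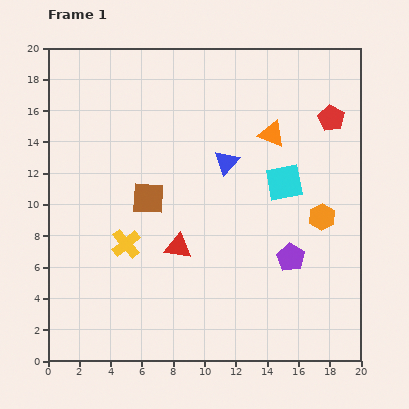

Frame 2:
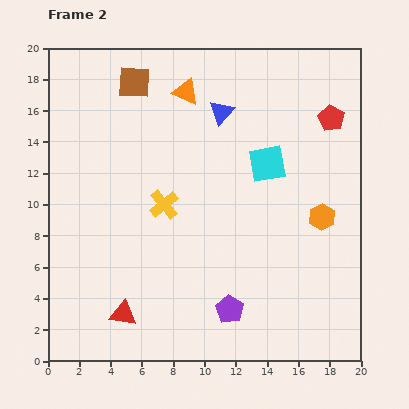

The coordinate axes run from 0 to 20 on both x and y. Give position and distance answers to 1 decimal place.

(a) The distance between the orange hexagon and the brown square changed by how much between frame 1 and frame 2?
+3.6

Distance in frame 1: 11.2. Distance in frame 2: 14.8.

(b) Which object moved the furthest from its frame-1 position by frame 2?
the brown square

(moved 7.5; next 6.1)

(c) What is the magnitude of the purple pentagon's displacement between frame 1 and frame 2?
5.1

The purple pentagon moved from (15.5, 6.6) to (11.6, 3.3), a distance of √(3.9² + 3.3²) ≈ 5.1.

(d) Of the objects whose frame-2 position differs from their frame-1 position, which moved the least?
the cyan square

(moved 1.6)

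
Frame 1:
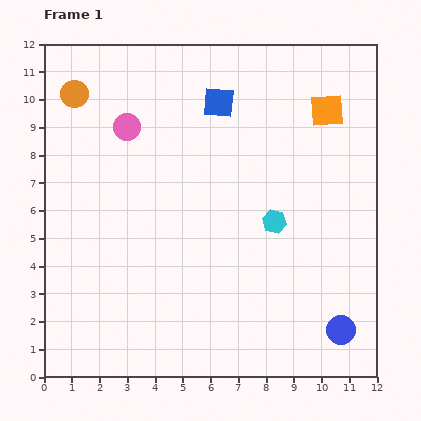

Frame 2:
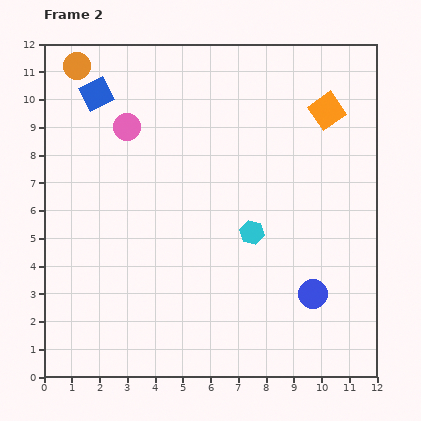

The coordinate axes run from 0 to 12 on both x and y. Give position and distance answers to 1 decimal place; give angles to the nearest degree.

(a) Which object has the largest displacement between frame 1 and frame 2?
the blue square

(moved 4.4; next 1.6)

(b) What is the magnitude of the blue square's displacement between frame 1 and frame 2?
4.4

The blue square moved from (6.3, 9.9) to (1.9, 10.2), a distance of √(4.4² + 0.3²) ≈ 4.4.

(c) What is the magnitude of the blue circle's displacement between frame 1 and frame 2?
1.6

The blue circle moved from (10.7, 1.7) to (9.7, 3.0), a distance of √(1.0² + 1.3²) ≈ 1.6.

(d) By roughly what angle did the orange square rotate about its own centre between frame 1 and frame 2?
31° counter-clockwise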